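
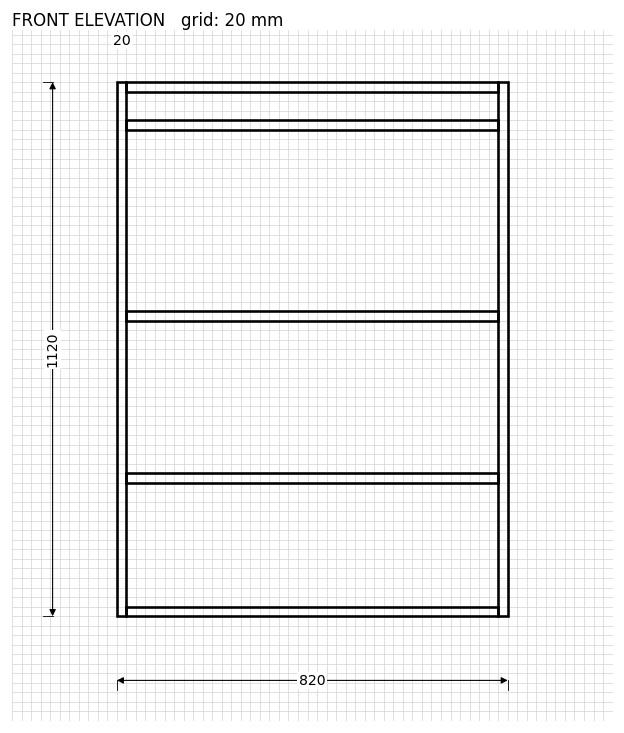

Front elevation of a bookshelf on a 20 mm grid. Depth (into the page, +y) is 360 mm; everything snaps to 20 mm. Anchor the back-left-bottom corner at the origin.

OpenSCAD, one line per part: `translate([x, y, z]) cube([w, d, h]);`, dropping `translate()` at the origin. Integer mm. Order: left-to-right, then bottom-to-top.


cube([20, 360, 1120]);
translate([20, 0, 0]) cube([780, 360, 20]);
translate([20, 0, 280]) cube([780, 360, 20]);
translate([20, 0, 620]) cube([780, 360, 20]);
translate([20, 0, 1020]) cube([780, 360, 20]);
translate([20, 0, 1100]) cube([780, 360, 20]);
translate([800, 0, 0]) cube([20, 360, 1120]);


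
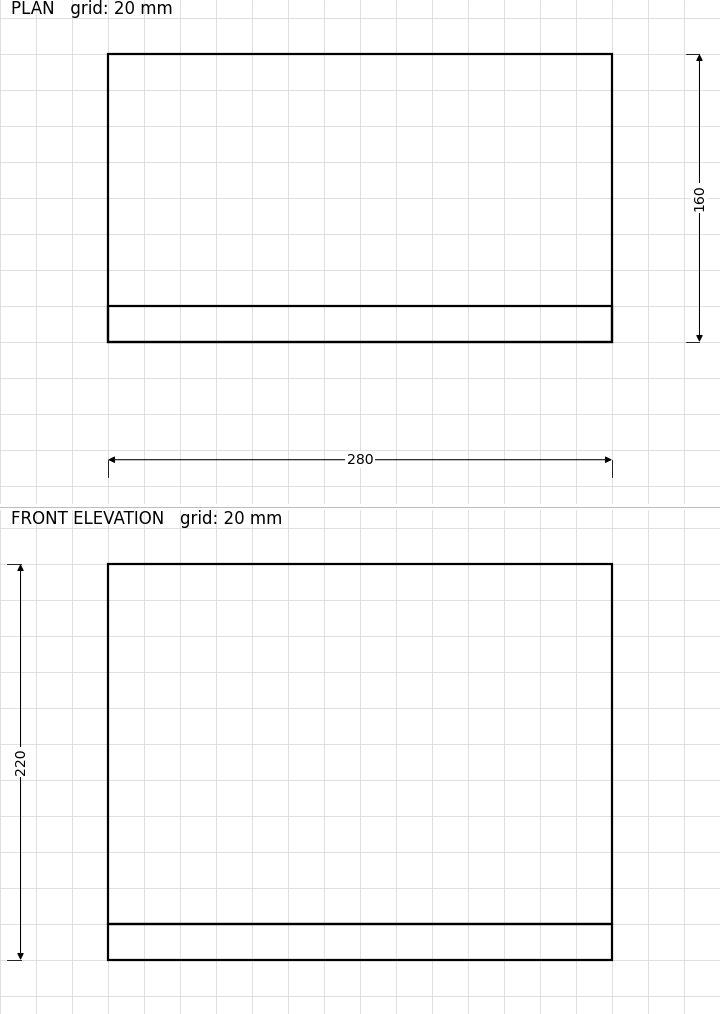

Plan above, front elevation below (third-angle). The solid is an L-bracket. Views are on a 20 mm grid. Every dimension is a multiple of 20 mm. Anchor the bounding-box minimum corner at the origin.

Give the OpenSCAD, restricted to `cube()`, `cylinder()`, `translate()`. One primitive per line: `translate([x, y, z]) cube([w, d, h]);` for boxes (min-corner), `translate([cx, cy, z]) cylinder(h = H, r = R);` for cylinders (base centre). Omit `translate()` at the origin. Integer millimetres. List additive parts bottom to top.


cube([280, 160, 20]);
translate([0, 0, 20]) cube([280, 20, 200]);


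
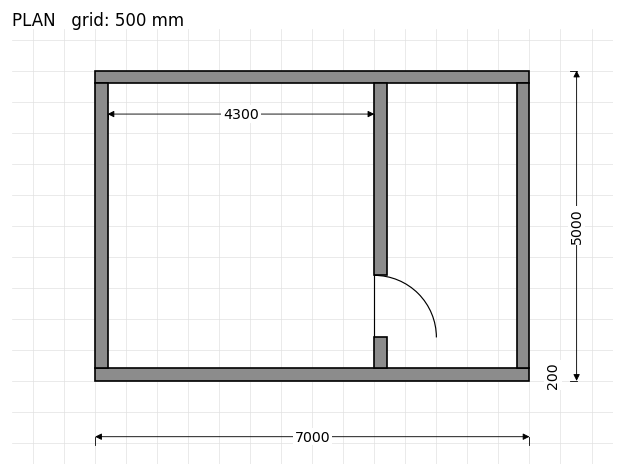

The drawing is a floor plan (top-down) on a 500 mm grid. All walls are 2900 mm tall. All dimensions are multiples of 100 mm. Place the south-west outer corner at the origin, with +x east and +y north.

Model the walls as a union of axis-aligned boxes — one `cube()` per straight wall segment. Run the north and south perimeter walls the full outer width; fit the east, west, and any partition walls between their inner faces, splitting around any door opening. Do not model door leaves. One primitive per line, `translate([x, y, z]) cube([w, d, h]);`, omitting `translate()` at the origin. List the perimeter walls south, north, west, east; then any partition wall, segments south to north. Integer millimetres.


cube([7000, 200, 2900]);
translate([0, 4800, 0]) cube([7000, 200, 2900]);
translate([0, 200, 0]) cube([200, 4600, 2900]);
translate([6800, 200, 0]) cube([200, 4600, 2900]);
translate([4500, 200, 0]) cube([200, 500, 2900]);
translate([4500, 1700, 0]) cube([200, 3100, 2900]);


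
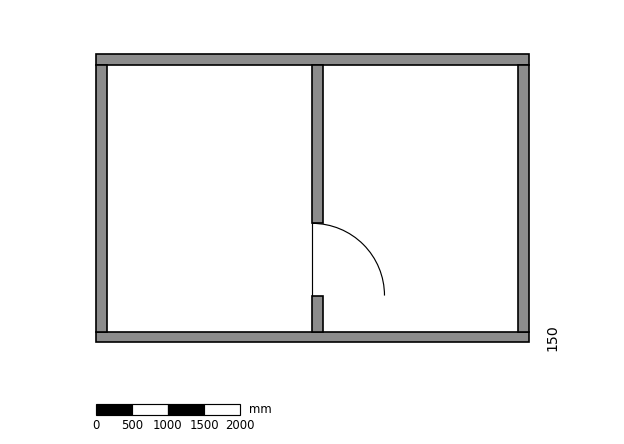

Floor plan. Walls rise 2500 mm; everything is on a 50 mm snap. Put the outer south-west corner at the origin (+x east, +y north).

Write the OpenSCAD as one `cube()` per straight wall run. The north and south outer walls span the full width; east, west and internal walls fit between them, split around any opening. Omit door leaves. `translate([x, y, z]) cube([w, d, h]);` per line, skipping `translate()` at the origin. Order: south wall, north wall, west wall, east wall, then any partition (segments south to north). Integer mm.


cube([6000, 150, 2500]);
translate([0, 3850, 0]) cube([6000, 150, 2500]);
translate([0, 150, 0]) cube([150, 3700, 2500]);
translate([5850, 150, 0]) cube([150, 3700, 2500]);
translate([3000, 150, 0]) cube([150, 500, 2500]);
translate([3000, 1650, 0]) cube([150, 2200, 2500]);


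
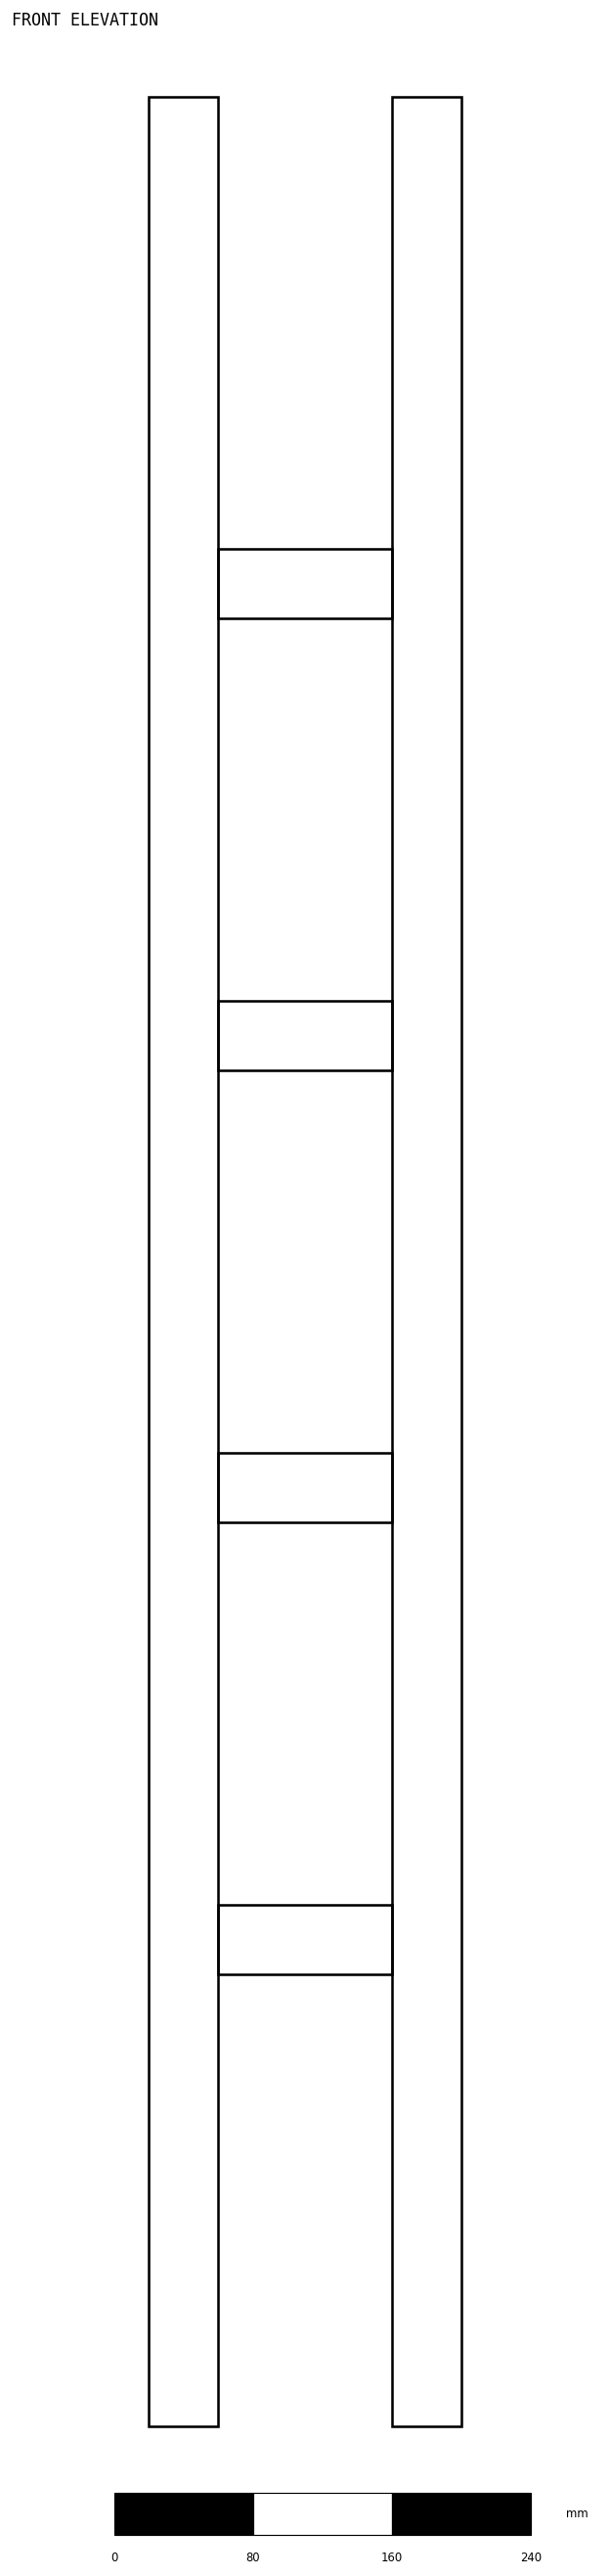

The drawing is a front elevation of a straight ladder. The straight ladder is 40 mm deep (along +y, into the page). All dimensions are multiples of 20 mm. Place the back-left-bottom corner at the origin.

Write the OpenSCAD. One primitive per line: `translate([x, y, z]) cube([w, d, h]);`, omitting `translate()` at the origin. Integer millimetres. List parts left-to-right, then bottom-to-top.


cube([40, 40, 1340]);
translate([40, 0, 260]) cube([100, 40, 40]);
translate([40, 0, 520]) cube([100, 40, 40]);
translate([40, 0, 780]) cube([100, 40, 40]);
translate([40, 0, 1040]) cube([100, 40, 40]);
translate([140, 0, 0]) cube([40, 40, 1340]);


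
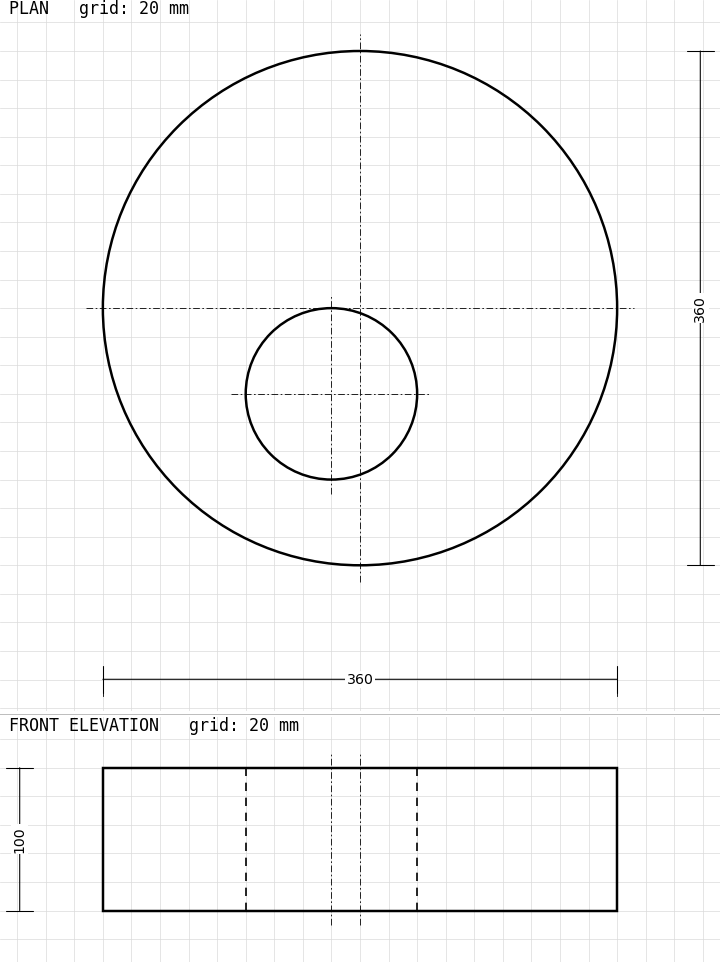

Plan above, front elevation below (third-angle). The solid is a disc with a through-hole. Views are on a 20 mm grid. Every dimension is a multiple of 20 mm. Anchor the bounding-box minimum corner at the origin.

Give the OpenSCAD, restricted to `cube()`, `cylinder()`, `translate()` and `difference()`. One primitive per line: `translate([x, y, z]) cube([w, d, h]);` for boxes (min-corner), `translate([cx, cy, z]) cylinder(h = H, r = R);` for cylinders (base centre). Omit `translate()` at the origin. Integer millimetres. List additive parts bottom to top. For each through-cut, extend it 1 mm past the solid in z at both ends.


difference() {
  translate([180, 180, 0]) cylinder(h = 100, r = 180);
  translate([160, 120, -1]) cylinder(h = 102, r = 60);
}


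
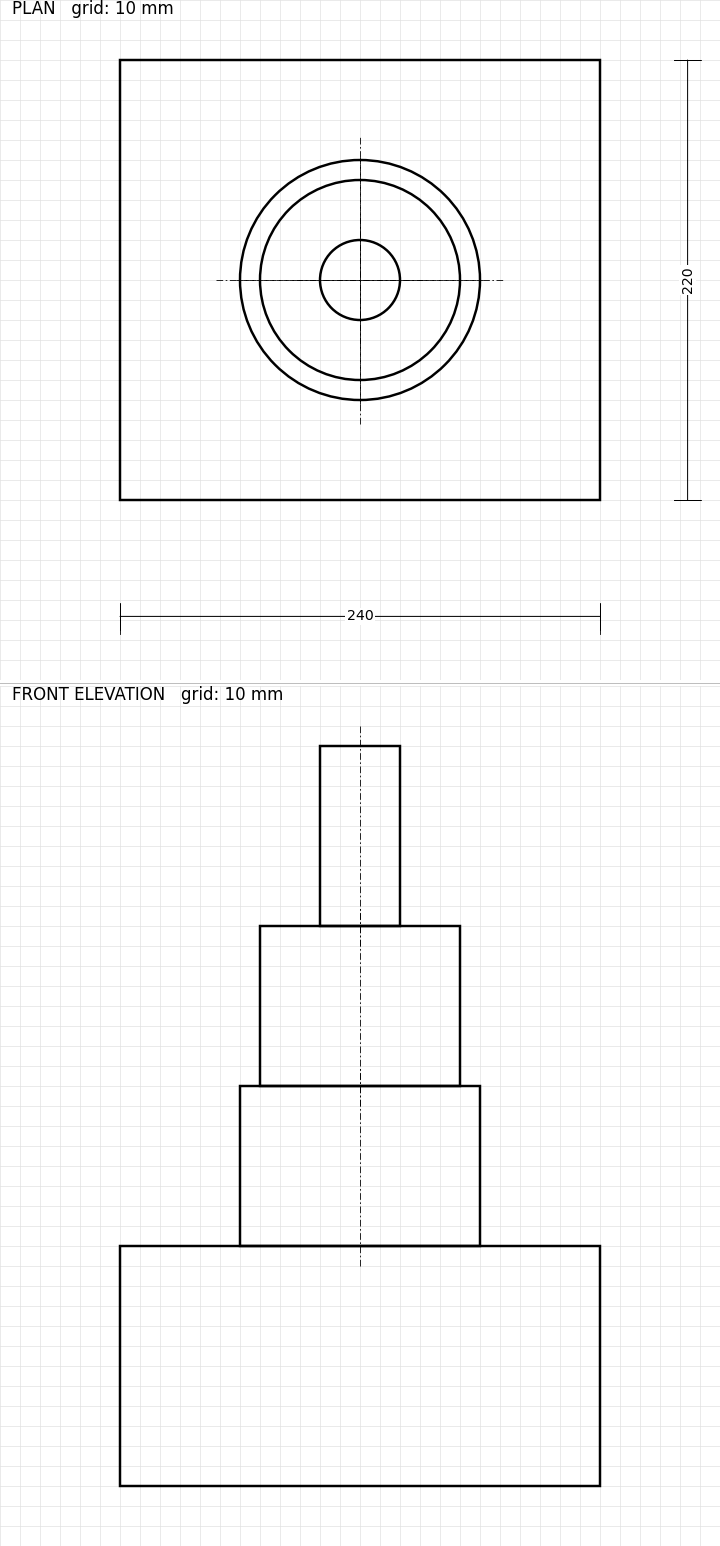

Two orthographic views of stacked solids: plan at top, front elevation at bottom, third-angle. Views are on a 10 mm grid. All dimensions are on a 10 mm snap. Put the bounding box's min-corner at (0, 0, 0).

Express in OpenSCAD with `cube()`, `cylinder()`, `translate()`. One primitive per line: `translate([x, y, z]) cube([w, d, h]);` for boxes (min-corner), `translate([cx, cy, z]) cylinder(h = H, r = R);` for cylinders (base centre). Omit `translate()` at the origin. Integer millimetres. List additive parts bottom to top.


cube([240, 220, 120]);
translate([120, 110, 120]) cylinder(h = 80, r = 60);
translate([120, 110, 200]) cylinder(h = 80, r = 50);
translate([120, 110, 280]) cylinder(h = 90, r = 20);


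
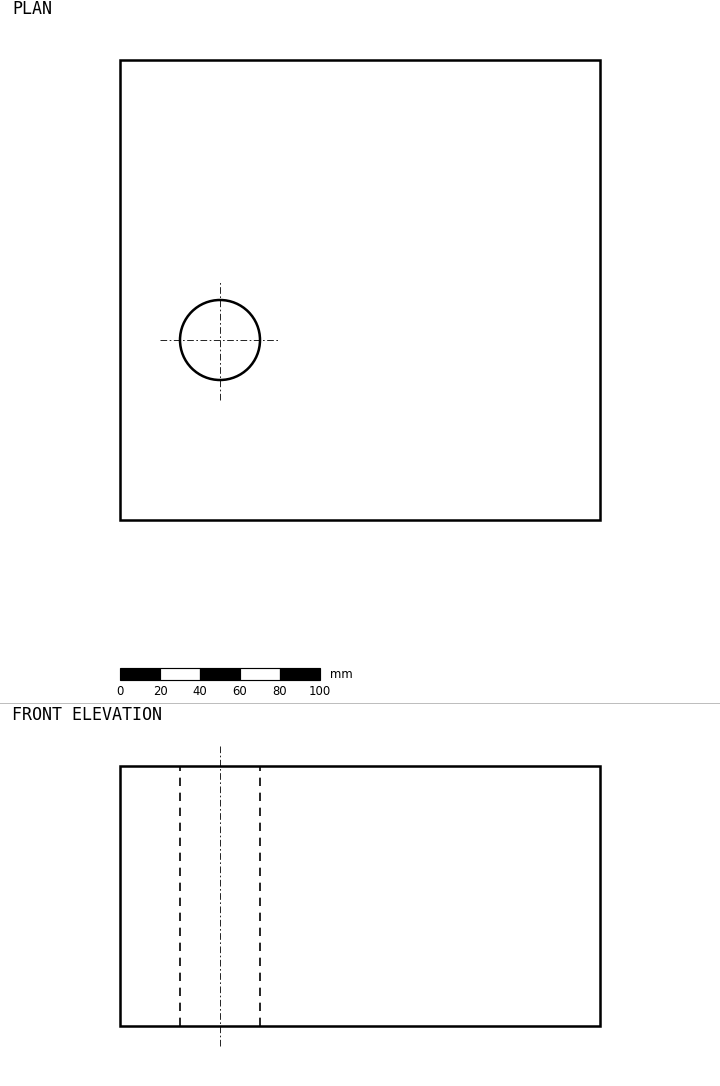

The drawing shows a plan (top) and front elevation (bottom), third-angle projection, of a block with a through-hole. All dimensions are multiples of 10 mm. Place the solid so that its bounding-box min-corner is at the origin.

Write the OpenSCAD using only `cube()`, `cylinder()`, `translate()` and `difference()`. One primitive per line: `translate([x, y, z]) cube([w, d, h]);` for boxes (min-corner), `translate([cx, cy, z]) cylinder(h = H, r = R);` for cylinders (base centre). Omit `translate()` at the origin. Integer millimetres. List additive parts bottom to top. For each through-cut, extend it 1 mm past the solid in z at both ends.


difference() {
  cube([240, 230, 130]);
  translate([50, 90, -1]) cylinder(h = 132, r = 20);
}


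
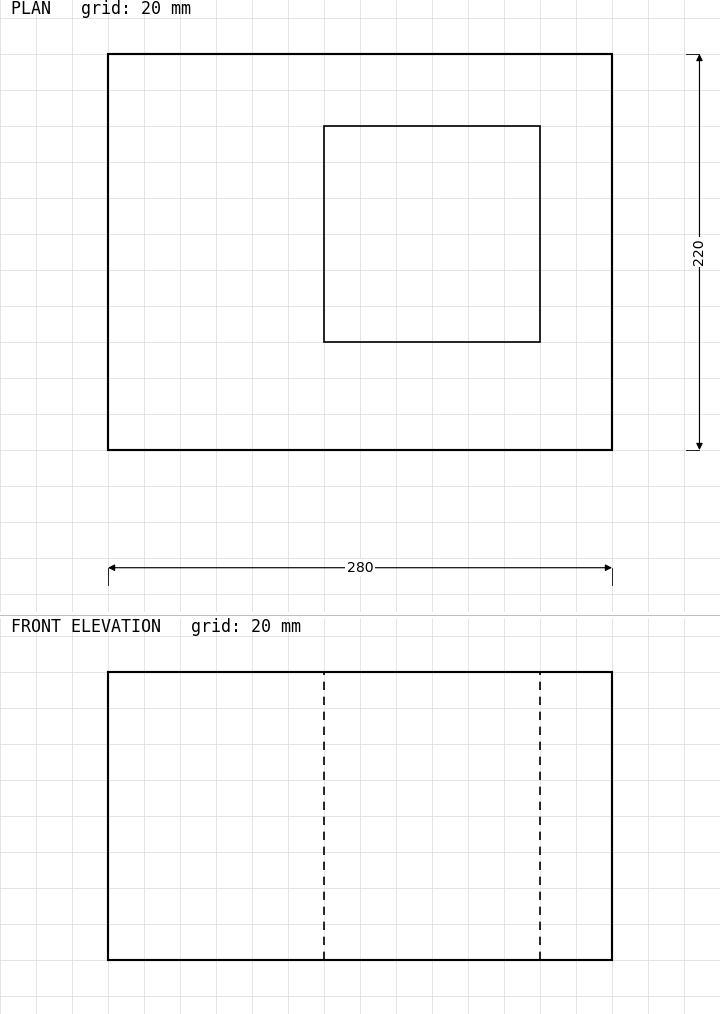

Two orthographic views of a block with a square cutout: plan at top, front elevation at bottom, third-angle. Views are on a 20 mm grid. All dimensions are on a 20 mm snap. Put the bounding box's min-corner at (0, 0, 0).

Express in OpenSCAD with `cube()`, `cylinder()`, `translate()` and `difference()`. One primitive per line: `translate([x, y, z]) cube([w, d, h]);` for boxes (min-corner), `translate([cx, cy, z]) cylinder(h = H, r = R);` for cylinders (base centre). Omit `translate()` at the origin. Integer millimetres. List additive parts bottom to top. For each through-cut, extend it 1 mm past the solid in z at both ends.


difference() {
  cube([280, 220, 160]);
  translate([120, 60, -1]) cube([120, 120, 162]);
}


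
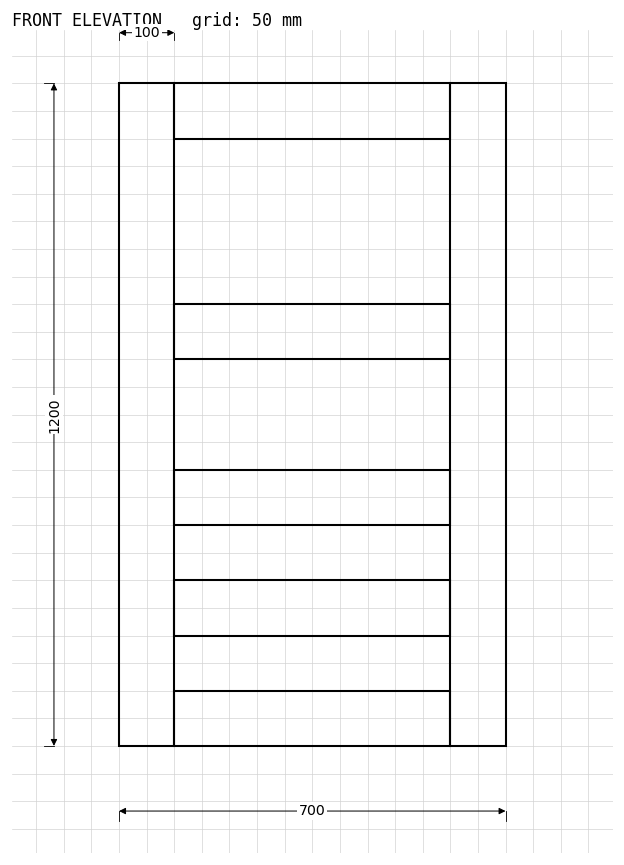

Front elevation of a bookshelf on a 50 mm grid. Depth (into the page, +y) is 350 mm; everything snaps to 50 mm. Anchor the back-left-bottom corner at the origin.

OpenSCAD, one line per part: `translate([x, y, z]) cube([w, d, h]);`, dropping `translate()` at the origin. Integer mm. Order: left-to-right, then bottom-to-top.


cube([100, 350, 1200]);
translate([100, 0, 0]) cube([500, 350, 100]);
translate([100, 0, 200]) cube([500, 350, 100]);
translate([100, 0, 400]) cube([500, 350, 100]);
translate([100, 0, 700]) cube([500, 350, 100]);
translate([100, 0, 1100]) cube([500, 350, 100]);
translate([600, 0, 0]) cube([100, 350, 1200]);


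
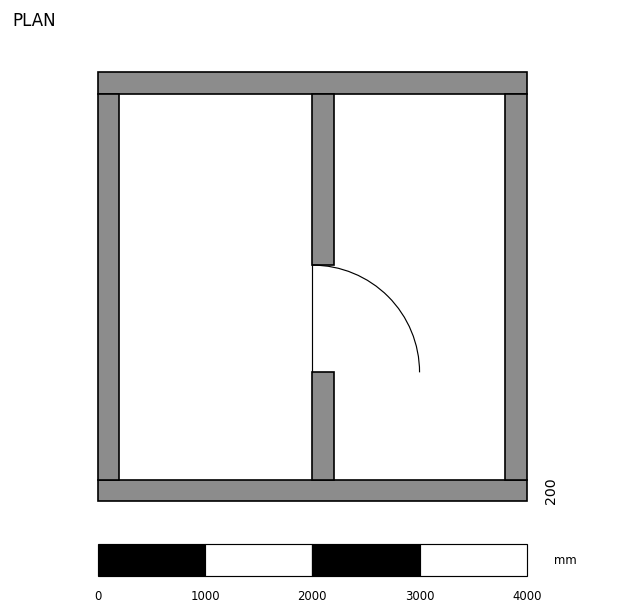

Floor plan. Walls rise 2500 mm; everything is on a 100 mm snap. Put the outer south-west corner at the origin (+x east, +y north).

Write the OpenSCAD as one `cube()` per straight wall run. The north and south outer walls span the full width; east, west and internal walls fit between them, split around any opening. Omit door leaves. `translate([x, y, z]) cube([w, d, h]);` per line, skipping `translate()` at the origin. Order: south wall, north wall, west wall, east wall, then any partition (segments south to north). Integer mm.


cube([4000, 200, 2500]);
translate([0, 3800, 0]) cube([4000, 200, 2500]);
translate([0, 200, 0]) cube([200, 3600, 2500]);
translate([3800, 200, 0]) cube([200, 3600, 2500]);
translate([2000, 200, 0]) cube([200, 1000, 2500]);
translate([2000, 2200, 0]) cube([200, 1600, 2500]);


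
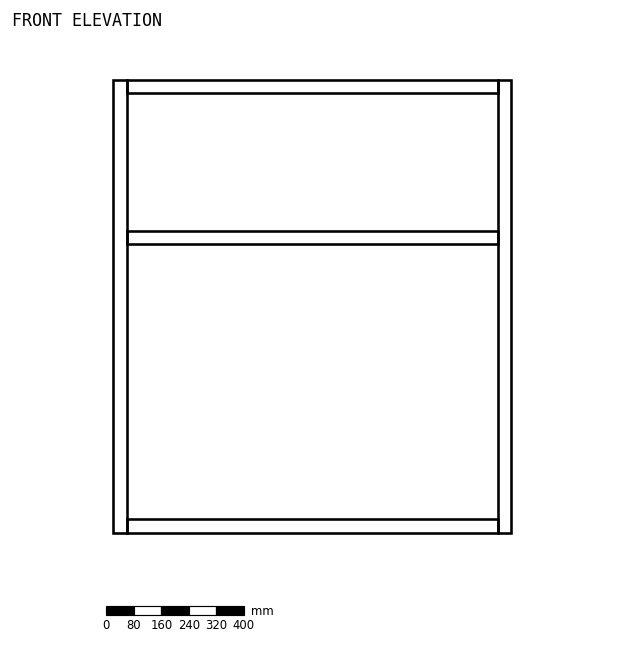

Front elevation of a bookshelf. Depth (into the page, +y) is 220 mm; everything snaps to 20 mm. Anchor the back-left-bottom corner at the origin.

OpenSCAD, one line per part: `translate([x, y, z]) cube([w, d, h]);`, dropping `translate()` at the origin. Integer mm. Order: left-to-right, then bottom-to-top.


cube([40, 220, 1320]);
translate([40, 0, 0]) cube([1080, 220, 40]);
translate([40, 0, 840]) cube([1080, 220, 40]);
translate([40, 0, 1280]) cube([1080, 220, 40]);
translate([1120, 0, 0]) cube([40, 220, 1320]);


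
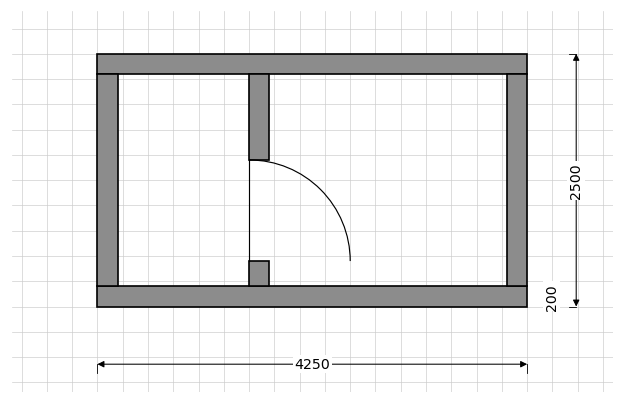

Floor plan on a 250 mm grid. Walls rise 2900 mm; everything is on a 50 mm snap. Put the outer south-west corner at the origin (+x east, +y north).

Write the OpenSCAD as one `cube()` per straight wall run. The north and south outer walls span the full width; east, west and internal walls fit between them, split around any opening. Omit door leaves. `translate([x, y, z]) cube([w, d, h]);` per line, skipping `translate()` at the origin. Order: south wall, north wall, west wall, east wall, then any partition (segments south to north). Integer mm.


cube([4250, 200, 2900]);
translate([0, 2300, 0]) cube([4250, 200, 2900]);
translate([0, 200, 0]) cube([200, 2100, 2900]);
translate([4050, 200, 0]) cube([200, 2100, 2900]);
translate([1500, 200, 0]) cube([200, 250, 2900]);
translate([1500, 1450, 0]) cube([200, 850, 2900]);


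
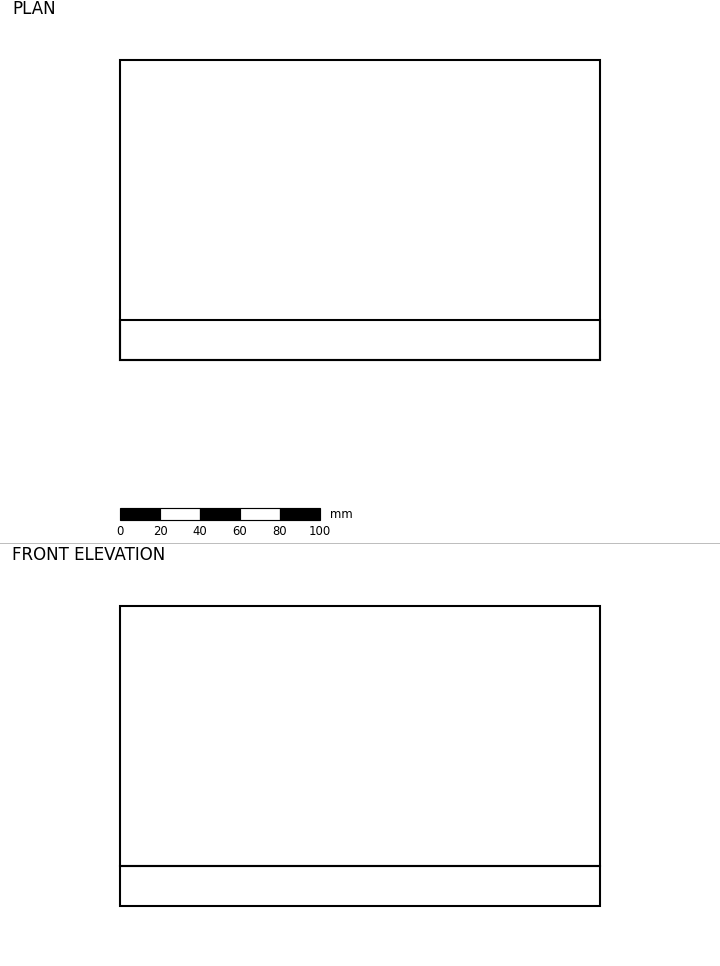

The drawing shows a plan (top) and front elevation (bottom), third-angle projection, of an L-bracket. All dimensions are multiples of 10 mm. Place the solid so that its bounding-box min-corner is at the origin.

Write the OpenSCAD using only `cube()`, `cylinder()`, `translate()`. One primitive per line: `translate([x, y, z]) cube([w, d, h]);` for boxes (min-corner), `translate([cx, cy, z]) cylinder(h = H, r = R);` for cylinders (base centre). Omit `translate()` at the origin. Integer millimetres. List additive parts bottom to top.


cube([240, 150, 20]);
translate([0, 0, 20]) cube([240, 20, 130]);


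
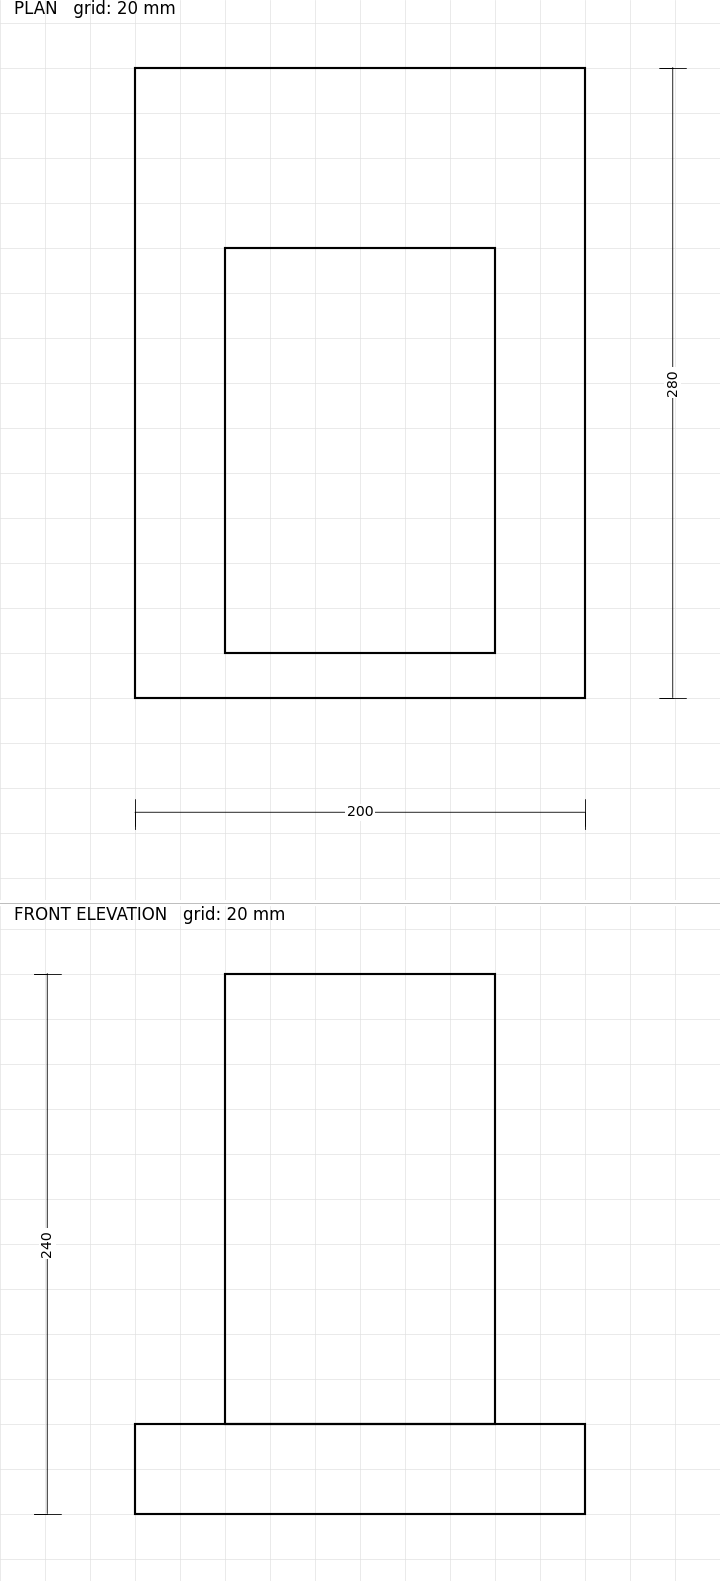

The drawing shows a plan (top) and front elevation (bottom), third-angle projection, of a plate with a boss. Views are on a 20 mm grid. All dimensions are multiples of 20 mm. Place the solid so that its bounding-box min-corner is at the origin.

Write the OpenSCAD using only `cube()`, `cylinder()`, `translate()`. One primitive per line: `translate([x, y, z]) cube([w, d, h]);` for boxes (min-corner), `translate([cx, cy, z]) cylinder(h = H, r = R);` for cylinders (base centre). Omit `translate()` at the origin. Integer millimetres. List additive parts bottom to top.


cube([200, 280, 40]);
translate([40, 20, 40]) cube([120, 180, 200]);


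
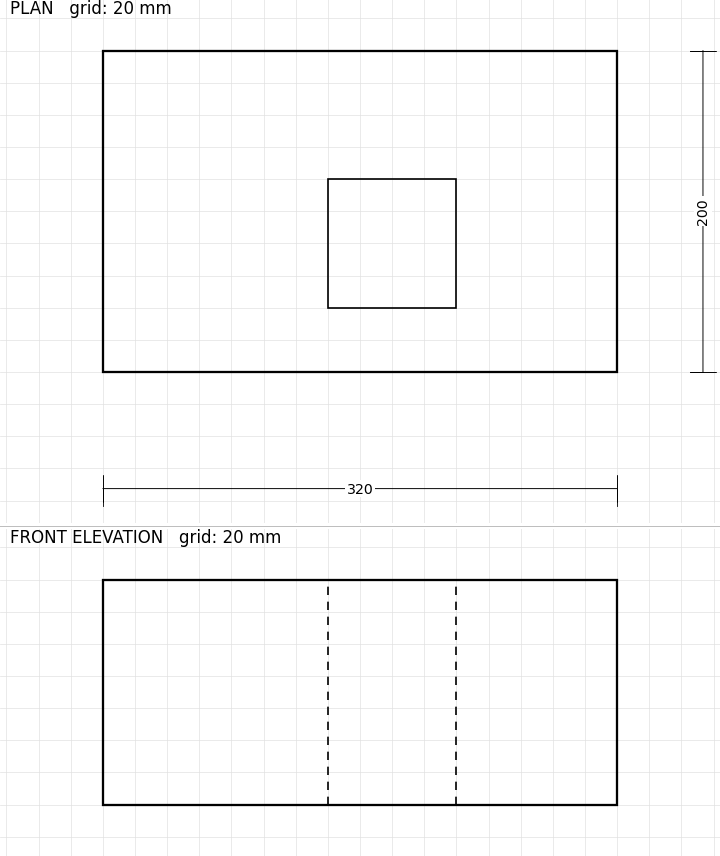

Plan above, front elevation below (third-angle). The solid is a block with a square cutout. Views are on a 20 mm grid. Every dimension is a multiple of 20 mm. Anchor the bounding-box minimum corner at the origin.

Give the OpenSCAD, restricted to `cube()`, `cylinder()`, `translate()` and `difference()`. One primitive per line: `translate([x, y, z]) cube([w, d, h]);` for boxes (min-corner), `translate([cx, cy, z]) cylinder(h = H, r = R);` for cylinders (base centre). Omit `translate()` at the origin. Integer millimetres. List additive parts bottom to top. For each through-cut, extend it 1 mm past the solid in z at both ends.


difference() {
  cube([320, 200, 140]);
  translate([140, 40, -1]) cube([80, 80, 142]);
}


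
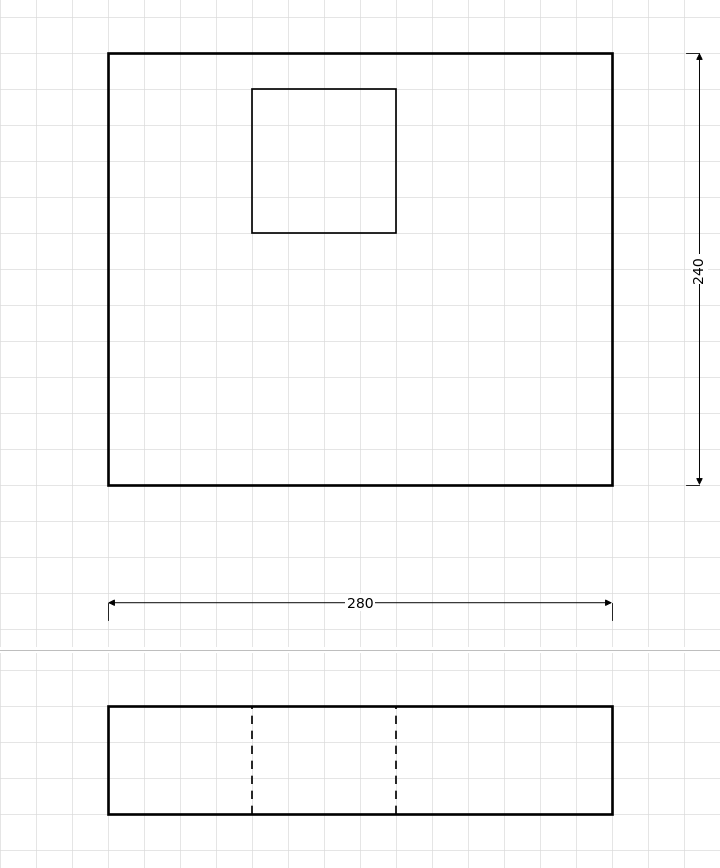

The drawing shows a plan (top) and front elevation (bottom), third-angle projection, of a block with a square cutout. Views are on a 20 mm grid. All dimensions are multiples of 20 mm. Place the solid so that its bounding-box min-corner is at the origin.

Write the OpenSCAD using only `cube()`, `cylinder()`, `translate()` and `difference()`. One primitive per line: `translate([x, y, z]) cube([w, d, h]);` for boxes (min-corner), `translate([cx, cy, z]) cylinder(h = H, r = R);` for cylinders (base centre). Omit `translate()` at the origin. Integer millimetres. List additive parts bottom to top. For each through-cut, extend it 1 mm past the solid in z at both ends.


difference() {
  cube([280, 240, 60]);
  translate([80, 140, -1]) cube([80, 80, 62]);
}


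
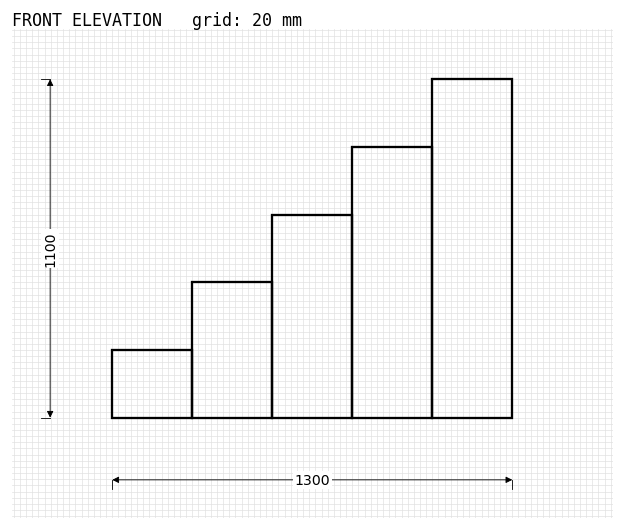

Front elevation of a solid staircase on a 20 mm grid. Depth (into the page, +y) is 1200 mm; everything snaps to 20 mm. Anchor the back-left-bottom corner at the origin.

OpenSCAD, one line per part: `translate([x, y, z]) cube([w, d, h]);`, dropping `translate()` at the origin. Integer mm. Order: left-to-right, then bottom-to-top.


cube([260, 1200, 220]);
translate([260, 0, 0]) cube([260, 1200, 440]);
translate([520, 0, 0]) cube([260, 1200, 660]);
translate([780, 0, 0]) cube([260, 1200, 880]);
translate([1040, 0, 0]) cube([260, 1200, 1100]);


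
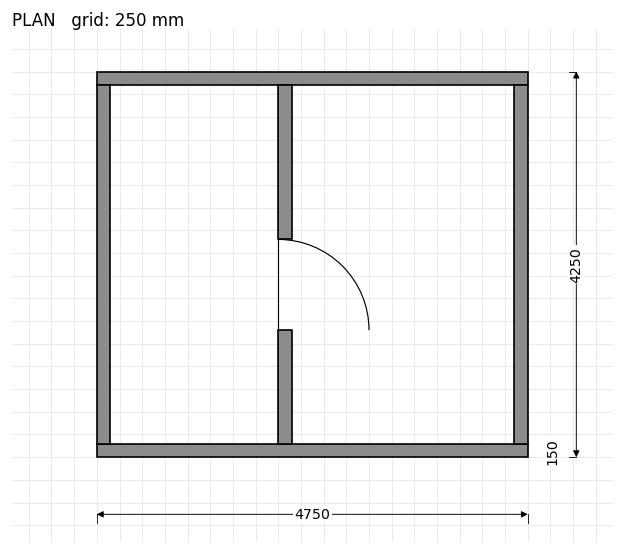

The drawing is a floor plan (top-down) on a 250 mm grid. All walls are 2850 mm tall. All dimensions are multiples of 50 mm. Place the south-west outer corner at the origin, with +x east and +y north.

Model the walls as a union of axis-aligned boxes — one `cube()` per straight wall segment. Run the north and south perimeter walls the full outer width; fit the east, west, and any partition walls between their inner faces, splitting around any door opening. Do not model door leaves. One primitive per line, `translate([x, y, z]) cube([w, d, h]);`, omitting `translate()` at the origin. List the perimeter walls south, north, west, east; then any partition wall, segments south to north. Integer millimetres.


cube([4750, 150, 2850]);
translate([0, 4100, 0]) cube([4750, 150, 2850]);
translate([0, 150, 0]) cube([150, 3950, 2850]);
translate([4600, 150, 0]) cube([150, 3950, 2850]);
translate([2000, 150, 0]) cube([150, 1250, 2850]);
translate([2000, 2400, 0]) cube([150, 1700, 2850]);


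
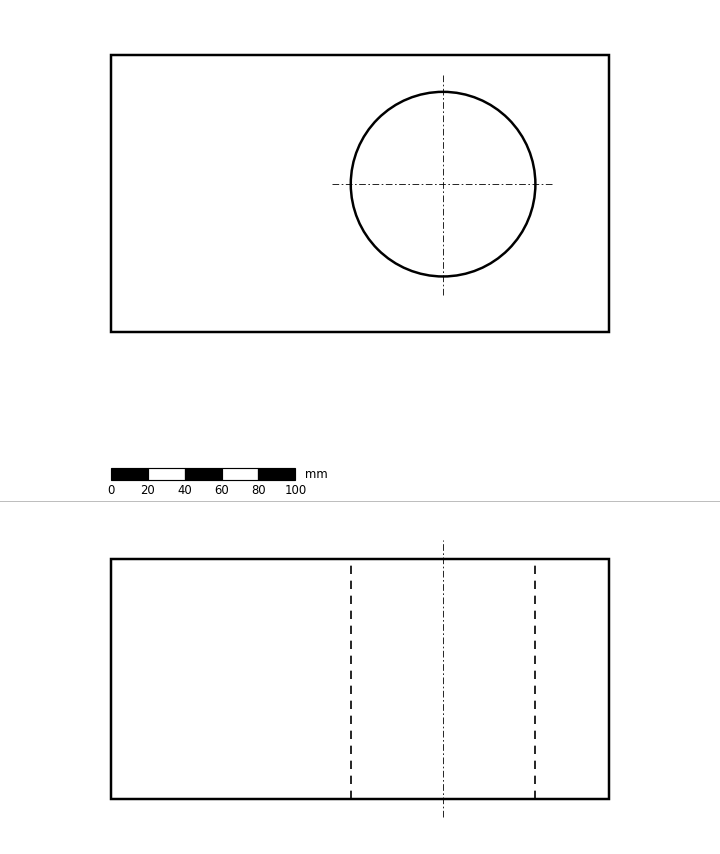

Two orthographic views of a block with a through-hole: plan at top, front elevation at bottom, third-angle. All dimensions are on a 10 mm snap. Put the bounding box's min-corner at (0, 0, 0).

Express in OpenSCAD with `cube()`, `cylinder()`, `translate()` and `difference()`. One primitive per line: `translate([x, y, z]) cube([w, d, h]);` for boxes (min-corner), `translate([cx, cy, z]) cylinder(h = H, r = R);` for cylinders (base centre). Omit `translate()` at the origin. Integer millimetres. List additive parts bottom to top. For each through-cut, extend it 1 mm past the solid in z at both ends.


difference() {
  cube([270, 150, 130]);
  translate([180, 80, -1]) cylinder(h = 132, r = 50);
}


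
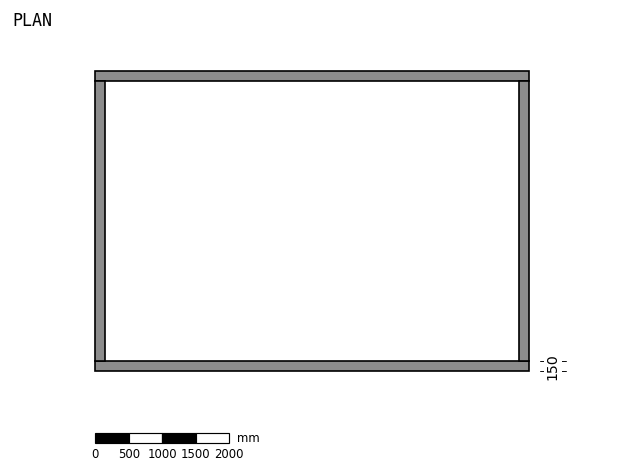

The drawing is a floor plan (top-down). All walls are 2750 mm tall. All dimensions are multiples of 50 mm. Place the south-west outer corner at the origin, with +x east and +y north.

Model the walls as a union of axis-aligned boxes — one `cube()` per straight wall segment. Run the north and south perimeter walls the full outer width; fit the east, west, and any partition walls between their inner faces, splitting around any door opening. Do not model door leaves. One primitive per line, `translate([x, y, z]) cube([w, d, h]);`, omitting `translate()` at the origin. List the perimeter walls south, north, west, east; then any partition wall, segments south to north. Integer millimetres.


cube([6500, 150, 2750]);
translate([0, 4350, 0]) cube([6500, 150, 2750]);
translate([0, 150, 0]) cube([150, 4200, 2750]);
translate([6350, 150, 0]) cube([150, 4200, 2750]);


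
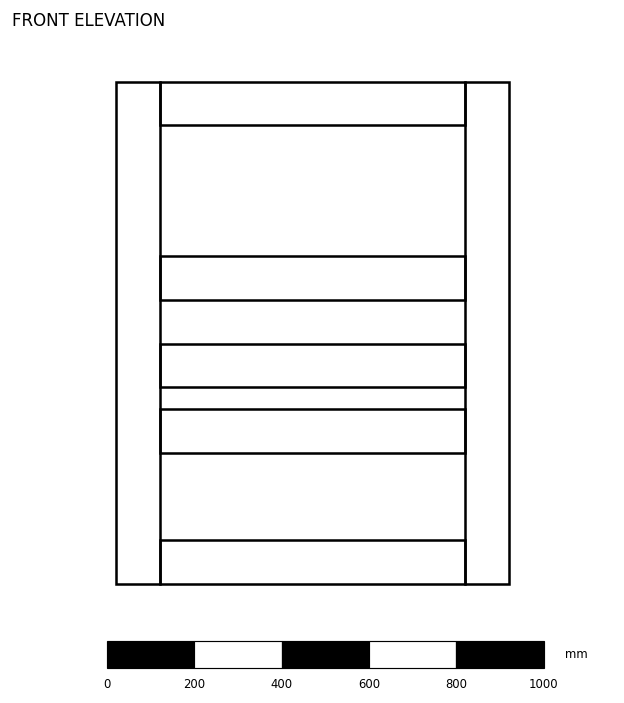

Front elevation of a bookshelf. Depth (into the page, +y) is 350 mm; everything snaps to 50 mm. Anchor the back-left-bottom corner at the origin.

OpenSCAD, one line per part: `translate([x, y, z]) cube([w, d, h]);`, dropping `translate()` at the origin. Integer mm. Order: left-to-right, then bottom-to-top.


cube([100, 350, 1150]);
translate([100, 0, 0]) cube([700, 350, 100]);
translate([100, 0, 300]) cube([700, 350, 100]);
translate([100, 0, 450]) cube([700, 350, 100]);
translate([100, 0, 650]) cube([700, 350, 100]);
translate([100, 0, 1050]) cube([700, 350, 100]);
translate([800, 0, 0]) cube([100, 350, 1150]);


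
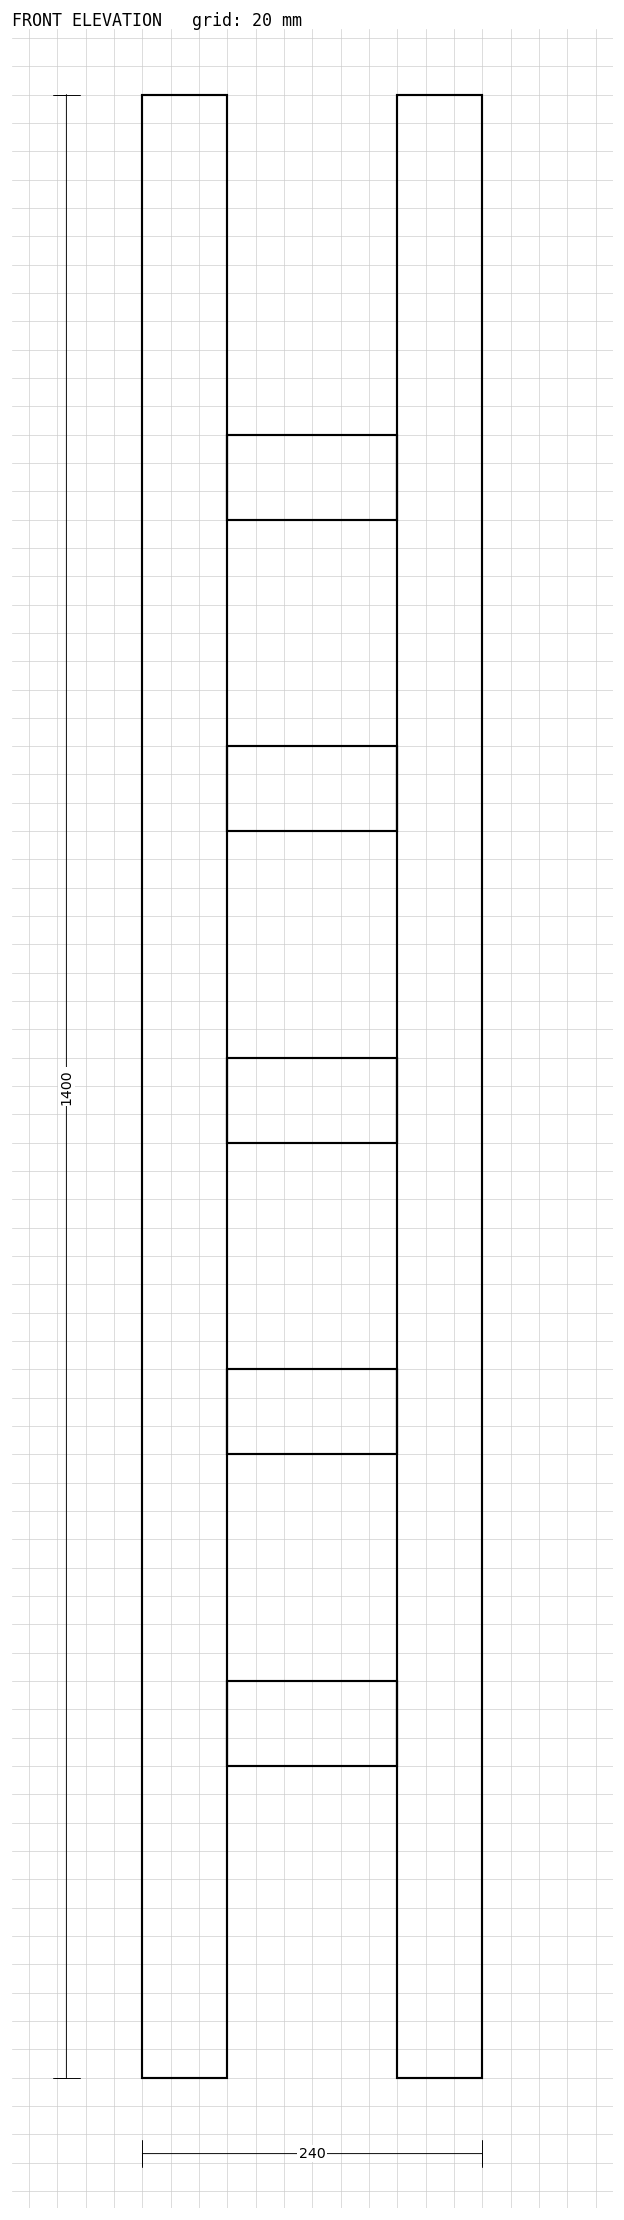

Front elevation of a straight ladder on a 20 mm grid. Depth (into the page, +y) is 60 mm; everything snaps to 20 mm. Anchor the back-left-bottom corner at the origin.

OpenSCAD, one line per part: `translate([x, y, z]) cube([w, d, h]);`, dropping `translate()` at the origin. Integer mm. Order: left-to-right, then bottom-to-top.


cube([60, 60, 1400]);
translate([60, 0, 220]) cube([120, 60, 60]);
translate([60, 0, 440]) cube([120, 60, 60]);
translate([60, 0, 660]) cube([120, 60, 60]);
translate([60, 0, 880]) cube([120, 60, 60]);
translate([60, 0, 1100]) cube([120, 60, 60]);
translate([180, 0, 0]) cube([60, 60, 1400]);


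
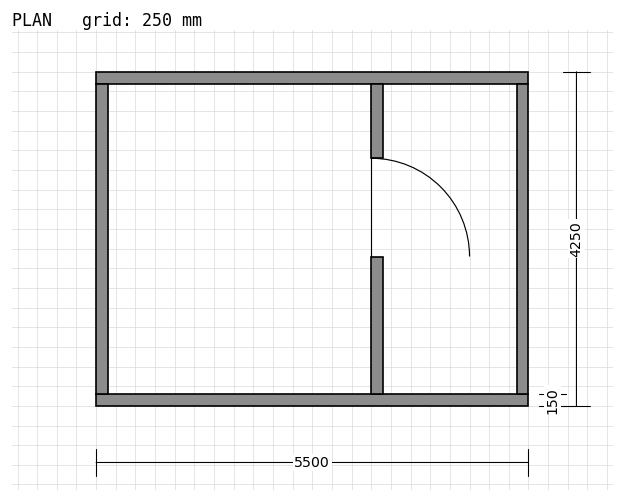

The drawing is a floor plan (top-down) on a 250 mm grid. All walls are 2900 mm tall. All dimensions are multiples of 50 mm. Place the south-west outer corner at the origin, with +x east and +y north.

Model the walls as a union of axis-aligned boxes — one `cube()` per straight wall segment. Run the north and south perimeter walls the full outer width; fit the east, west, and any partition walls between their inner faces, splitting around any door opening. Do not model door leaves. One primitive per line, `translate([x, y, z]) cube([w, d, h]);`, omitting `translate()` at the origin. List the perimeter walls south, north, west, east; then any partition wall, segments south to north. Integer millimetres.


cube([5500, 150, 2900]);
translate([0, 4100, 0]) cube([5500, 150, 2900]);
translate([0, 150, 0]) cube([150, 3950, 2900]);
translate([5350, 150, 0]) cube([150, 3950, 2900]);
translate([3500, 150, 0]) cube([150, 1750, 2900]);
translate([3500, 3150, 0]) cube([150, 950, 2900]);


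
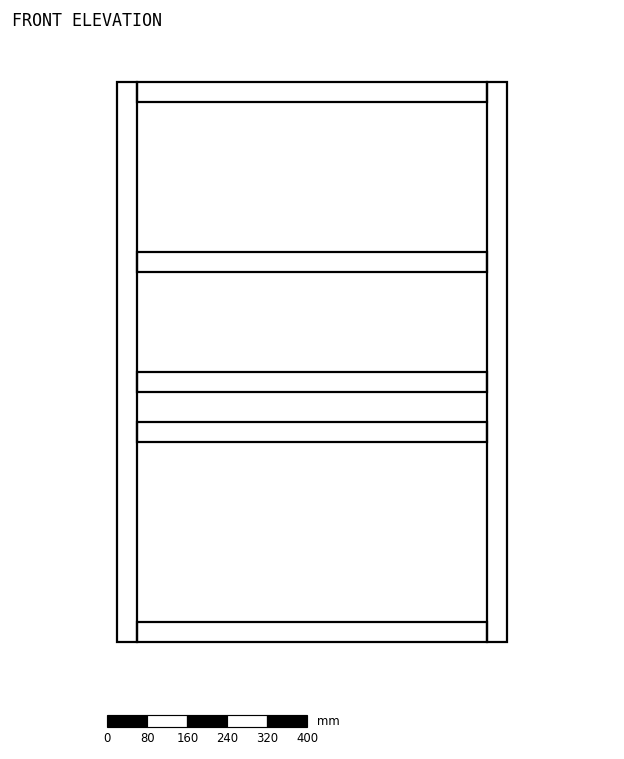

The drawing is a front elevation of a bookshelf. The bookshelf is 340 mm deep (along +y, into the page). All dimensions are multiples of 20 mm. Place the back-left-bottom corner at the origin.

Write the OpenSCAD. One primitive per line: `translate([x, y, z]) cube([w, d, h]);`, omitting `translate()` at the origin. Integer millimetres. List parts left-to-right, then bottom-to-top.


cube([40, 340, 1120]);
translate([40, 0, 0]) cube([700, 340, 40]);
translate([40, 0, 400]) cube([700, 340, 40]);
translate([40, 0, 500]) cube([700, 340, 40]);
translate([40, 0, 740]) cube([700, 340, 40]);
translate([40, 0, 1080]) cube([700, 340, 40]);
translate([740, 0, 0]) cube([40, 340, 1120]);


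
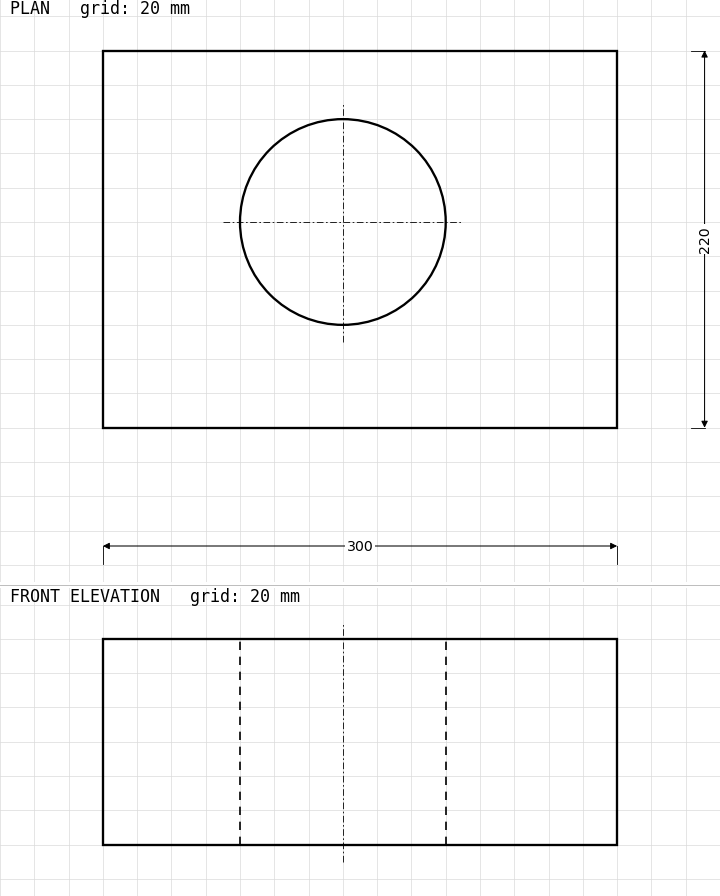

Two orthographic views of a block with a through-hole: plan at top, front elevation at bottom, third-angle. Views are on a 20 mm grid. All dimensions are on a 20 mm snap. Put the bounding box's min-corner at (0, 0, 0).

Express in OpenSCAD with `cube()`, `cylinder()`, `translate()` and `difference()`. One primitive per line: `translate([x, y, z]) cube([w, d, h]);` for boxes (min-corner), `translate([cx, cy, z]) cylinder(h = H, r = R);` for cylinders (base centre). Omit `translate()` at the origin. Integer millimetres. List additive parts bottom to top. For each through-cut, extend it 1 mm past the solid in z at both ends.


difference() {
  cube([300, 220, 120]);
  translate([140, 120, -1]) cylinder(h = 122, r = 60);
}


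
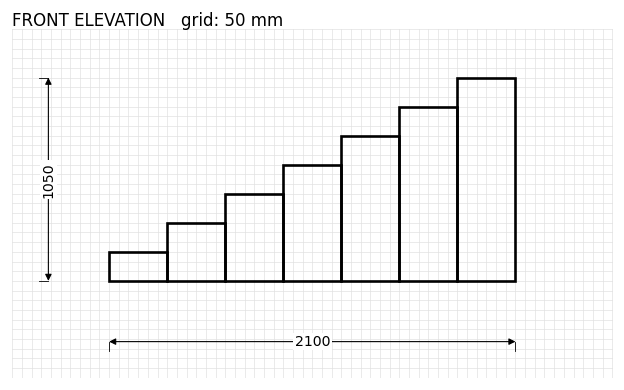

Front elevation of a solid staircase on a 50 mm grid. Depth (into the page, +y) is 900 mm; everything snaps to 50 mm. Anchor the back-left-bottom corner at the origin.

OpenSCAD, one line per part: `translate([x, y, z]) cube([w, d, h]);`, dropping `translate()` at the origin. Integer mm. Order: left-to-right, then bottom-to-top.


cube([300, 900, 150]);
translate([300, 0, 0]) cube([300, 900, 300]);
translate([600, 0, 0]) cube([300, 900, 450]);
translate([900, 0, 0]) cube([300, 900, 600]);
translate([1200, 0, 0]) cube([300, 900, 750]);
translate([1500, 0, 0]) cube([300, 900, 900]);
translate([1800, 0, 0]) cube([300, 900, 1050]);


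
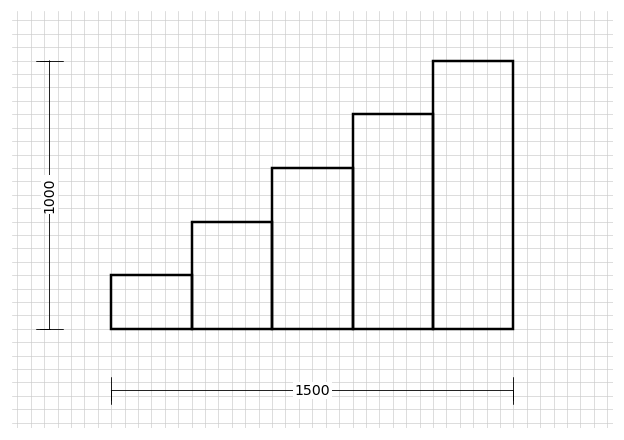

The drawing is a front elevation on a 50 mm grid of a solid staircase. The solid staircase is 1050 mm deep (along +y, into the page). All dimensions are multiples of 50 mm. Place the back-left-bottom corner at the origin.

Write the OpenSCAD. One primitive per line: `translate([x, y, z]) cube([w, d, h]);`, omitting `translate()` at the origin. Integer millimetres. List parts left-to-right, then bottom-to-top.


cube([300, 1050, 200]);
translate([300, 0, 0]) cube([300, 1050, 400]);
translate([600, 0, 0]) cube([300, 1050, 600]);
translate([900, 0, 0]) cube([300, 1050, 800]);
translate([1200, 0, 0]) cube([300, 1050, 1000]);


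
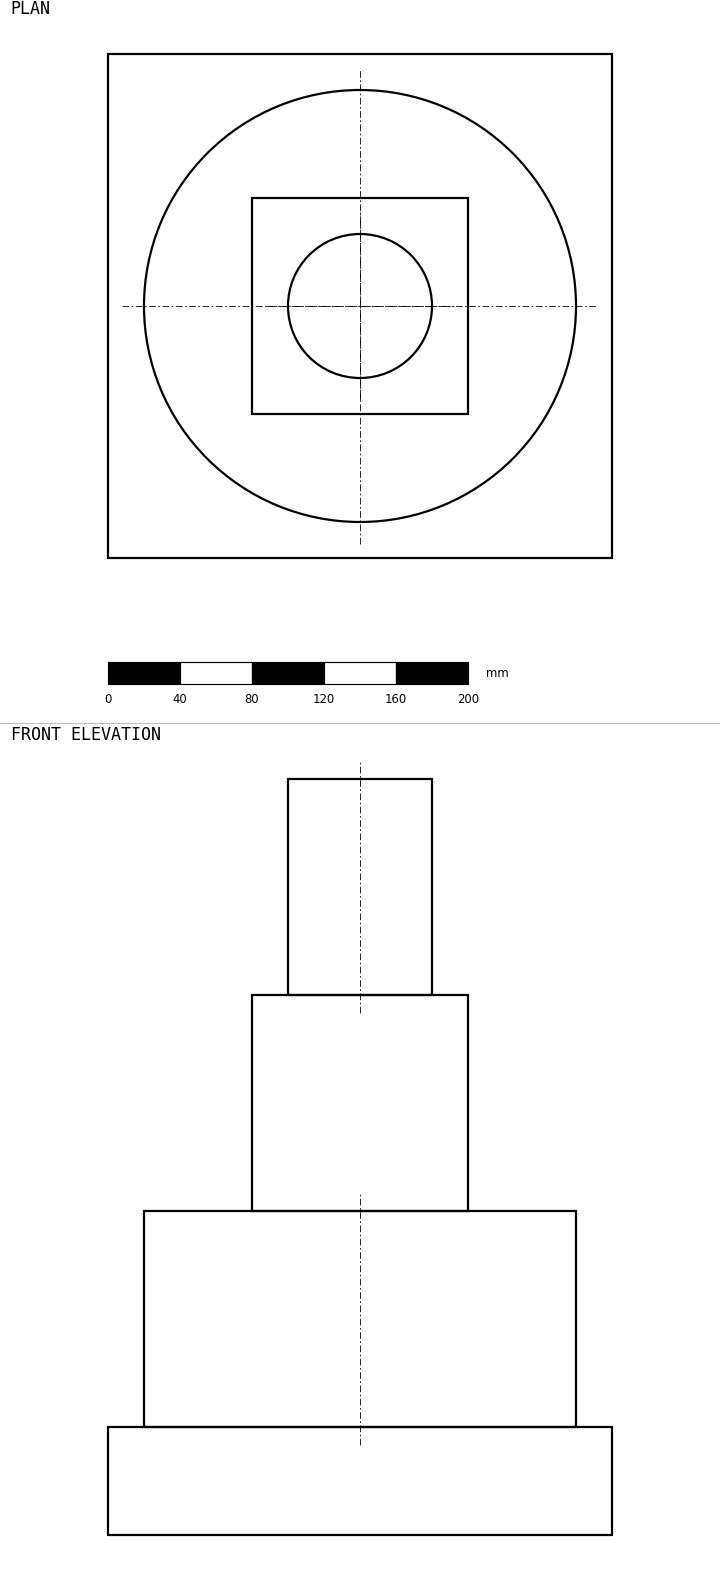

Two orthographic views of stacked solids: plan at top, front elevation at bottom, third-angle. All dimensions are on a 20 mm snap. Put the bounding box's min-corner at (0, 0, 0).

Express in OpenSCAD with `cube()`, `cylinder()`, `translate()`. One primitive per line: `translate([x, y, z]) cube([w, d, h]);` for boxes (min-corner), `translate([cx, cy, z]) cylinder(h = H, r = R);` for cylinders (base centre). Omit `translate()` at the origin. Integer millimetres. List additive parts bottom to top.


cube([280, 280, 60]);
translate([140, 140, 60]) cylinder(h = 120, r = 120);
translate([80, 80, 180]) cube([120, 120, 120]);
translate([140, 140, 300]) cylinder(h = 120, r = 40);


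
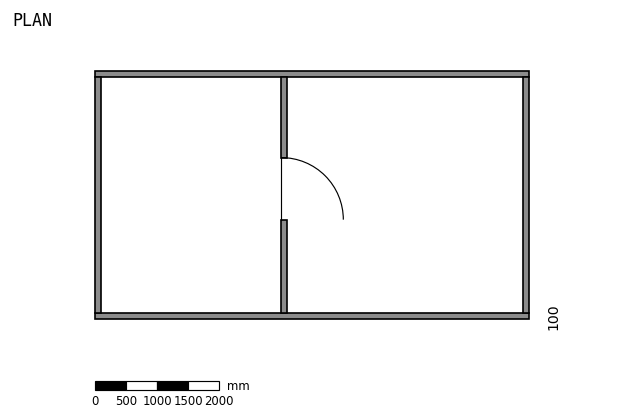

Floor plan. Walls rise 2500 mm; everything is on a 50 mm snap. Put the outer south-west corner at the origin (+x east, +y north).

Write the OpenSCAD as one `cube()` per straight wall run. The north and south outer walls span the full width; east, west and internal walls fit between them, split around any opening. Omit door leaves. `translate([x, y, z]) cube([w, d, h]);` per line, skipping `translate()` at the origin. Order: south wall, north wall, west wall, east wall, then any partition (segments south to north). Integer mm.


cube([7000, 100, 2500]);
translate([0, 3900, 0]) cube([7000, 100, 2500]);
translate([0, 100, 0]) cube([100, 3800, 2500]);
translate([6900, 100, 0]) cube([100, 3800, 2500]);
translate([3000, 100, 0]) cube([100, 1500, 2500]);
translate([3000, 2600, 0]) cube([100, 1300, 2500]);


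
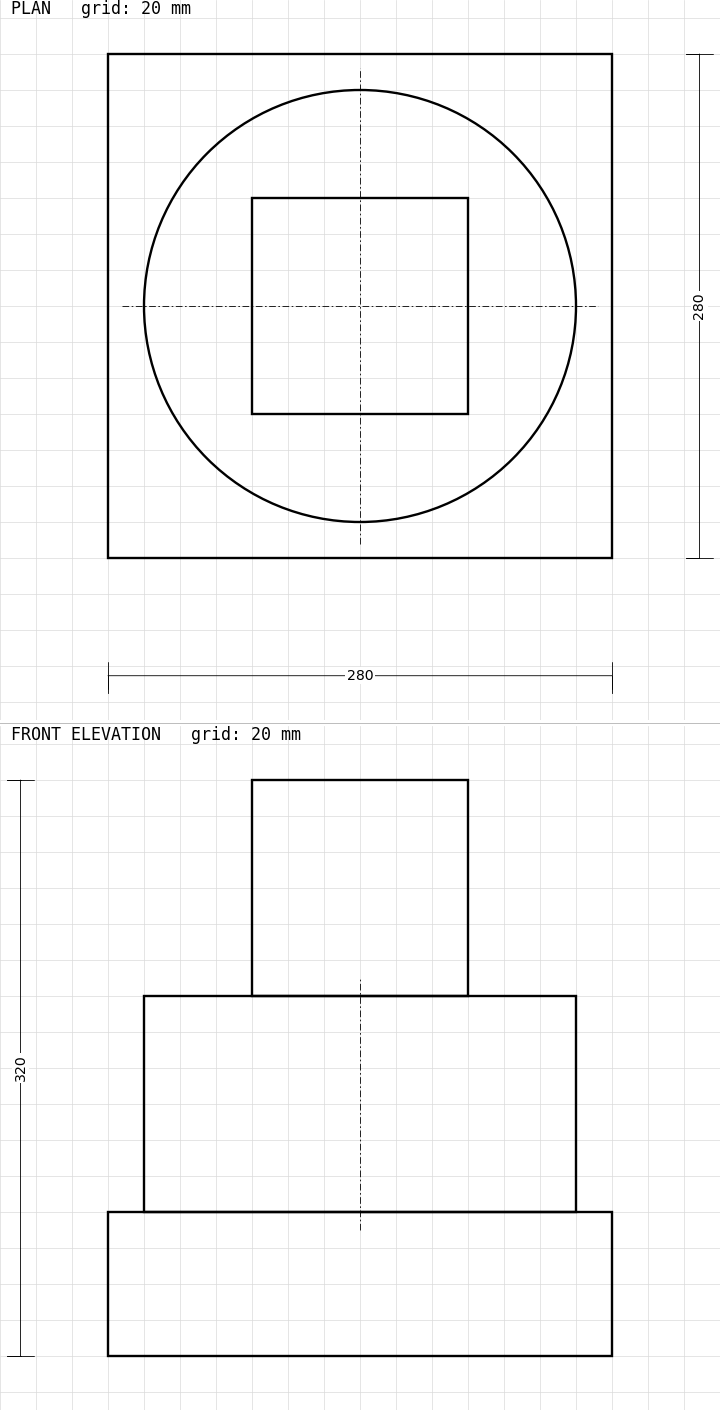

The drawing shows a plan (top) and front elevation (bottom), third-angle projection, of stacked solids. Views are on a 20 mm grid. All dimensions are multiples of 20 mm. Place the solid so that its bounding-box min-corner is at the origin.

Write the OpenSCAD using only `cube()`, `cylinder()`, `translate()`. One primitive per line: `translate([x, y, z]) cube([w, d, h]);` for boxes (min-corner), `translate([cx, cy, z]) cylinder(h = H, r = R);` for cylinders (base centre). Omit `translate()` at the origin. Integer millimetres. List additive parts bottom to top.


cube([280, 280, 80]);
translate([140, 140, 80]) cylinder(h = 120, r = 120);
translate([80, 80, 200]) cube([120, 120, 120]);


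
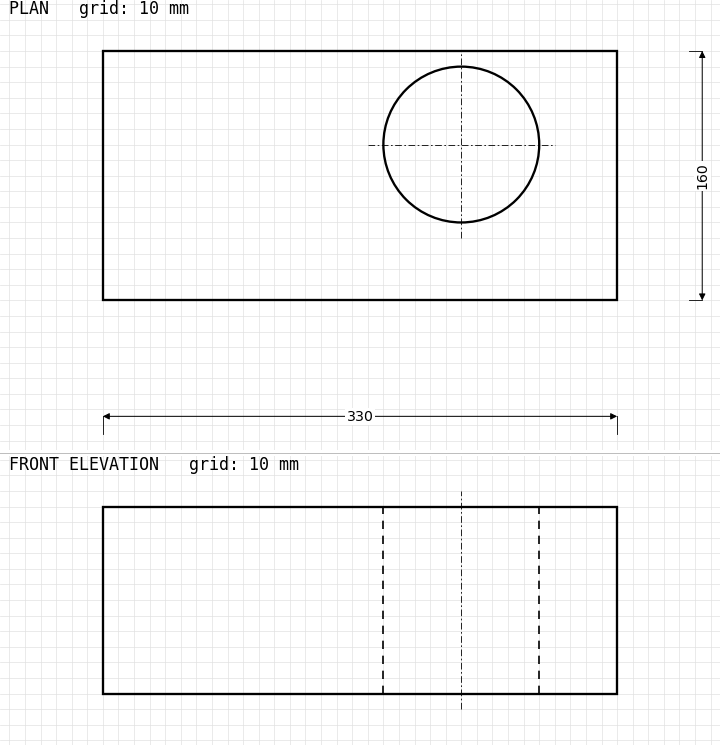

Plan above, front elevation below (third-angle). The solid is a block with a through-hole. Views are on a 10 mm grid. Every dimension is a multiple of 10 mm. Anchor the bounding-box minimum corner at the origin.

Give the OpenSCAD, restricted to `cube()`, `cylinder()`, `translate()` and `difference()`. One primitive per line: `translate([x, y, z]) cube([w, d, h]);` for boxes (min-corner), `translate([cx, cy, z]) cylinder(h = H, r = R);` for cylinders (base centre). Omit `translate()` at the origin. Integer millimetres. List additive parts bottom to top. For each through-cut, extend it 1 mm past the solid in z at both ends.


difference() {
  cube([330, 160, 120]);
  translate([230, 100, -1]) cylinder(h = 122, r = 50);
}


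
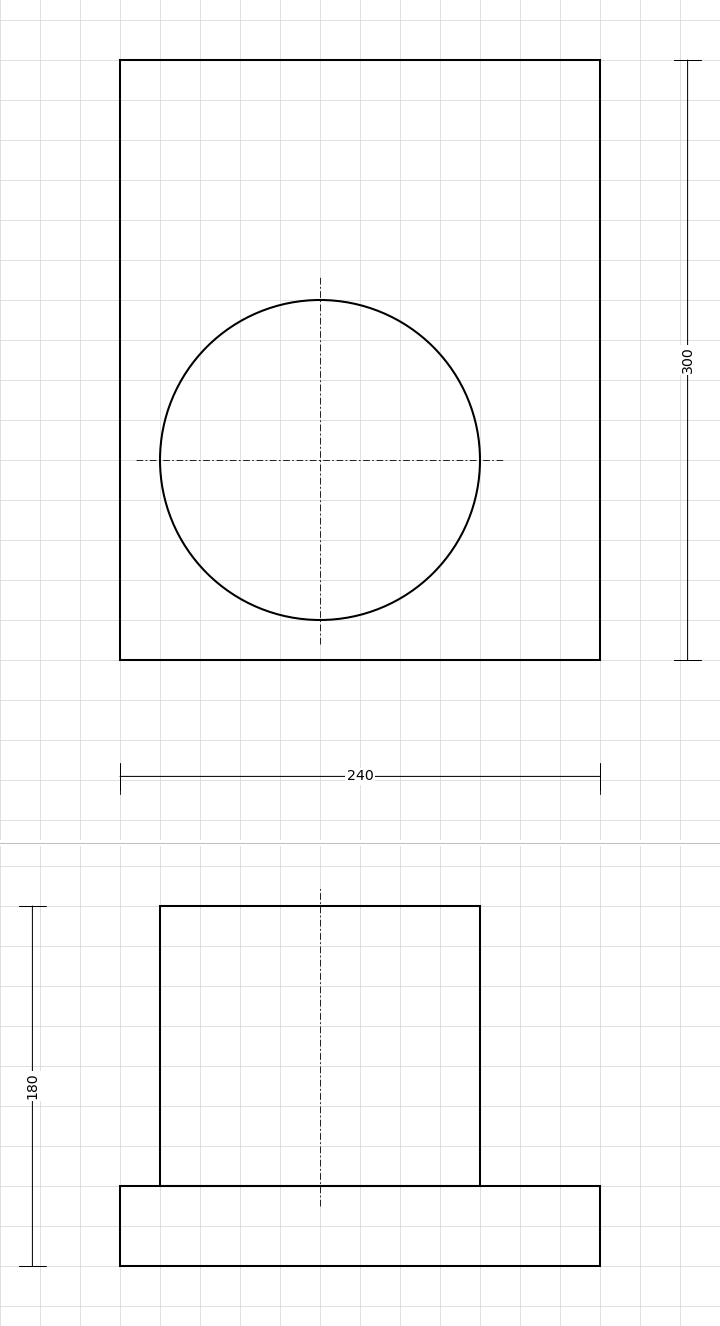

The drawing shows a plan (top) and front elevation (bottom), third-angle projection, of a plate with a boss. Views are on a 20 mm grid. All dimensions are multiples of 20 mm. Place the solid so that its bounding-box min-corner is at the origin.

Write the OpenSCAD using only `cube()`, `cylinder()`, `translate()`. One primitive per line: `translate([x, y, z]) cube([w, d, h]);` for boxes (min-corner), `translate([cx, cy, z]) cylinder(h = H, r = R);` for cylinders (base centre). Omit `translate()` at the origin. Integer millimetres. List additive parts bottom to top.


cube([240, 300, 40]);
translate([100, 100, 40]) cylinder(h = 140, r = 80);


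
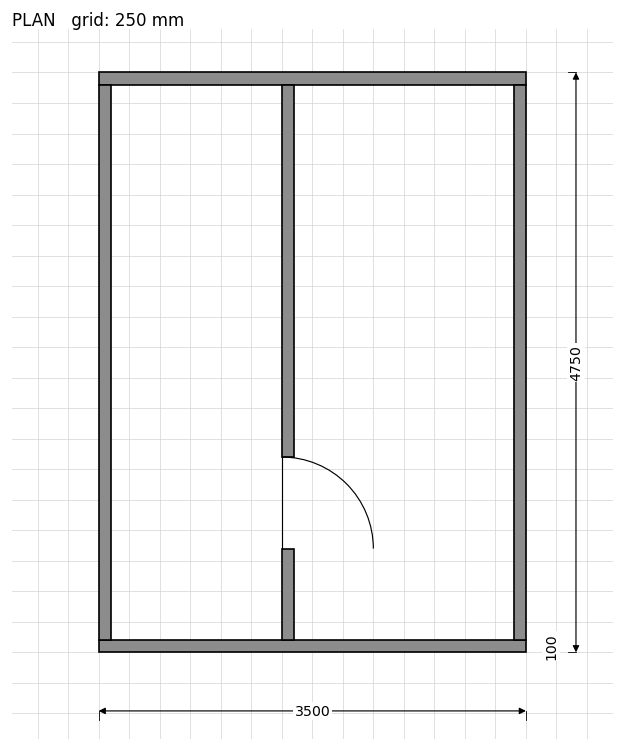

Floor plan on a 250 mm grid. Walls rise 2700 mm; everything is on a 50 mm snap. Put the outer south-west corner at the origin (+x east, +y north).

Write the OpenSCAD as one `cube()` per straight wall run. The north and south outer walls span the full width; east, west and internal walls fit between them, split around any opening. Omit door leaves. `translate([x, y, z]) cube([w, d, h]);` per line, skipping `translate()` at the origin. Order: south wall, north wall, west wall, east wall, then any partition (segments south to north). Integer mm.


cube([3500, 100, 2700]);
translate([0, 4650, 0]) cube([3500, 100, 2700]);
translate([0, 100, 0]) cube([100, 4550, 2700]);
translate([3400, 100, 0]) cube([100, 4550, 2700]);
translate([1500, 100, 0]) cube([100, 750, 2700]);
translate([1500, 1600, 0]) cube([100, 3050, 2700]);


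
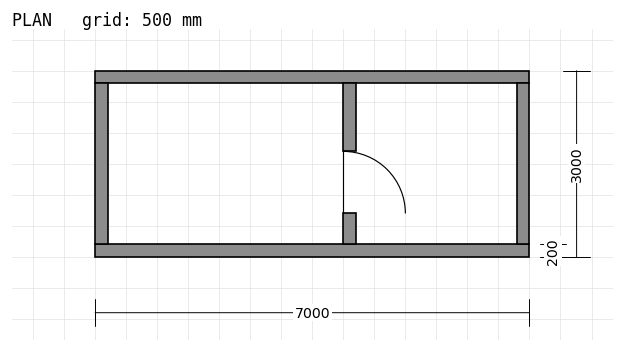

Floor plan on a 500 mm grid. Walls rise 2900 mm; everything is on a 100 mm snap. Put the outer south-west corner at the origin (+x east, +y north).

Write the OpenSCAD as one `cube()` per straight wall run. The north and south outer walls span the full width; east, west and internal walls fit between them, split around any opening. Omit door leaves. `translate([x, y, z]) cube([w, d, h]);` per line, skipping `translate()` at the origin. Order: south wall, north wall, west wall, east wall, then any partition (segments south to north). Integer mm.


cube([7000, 200, 2900]);
translate([0, 2800, 0]) cube([7000, 200, 2900]);
translate([0, 200, 0]) cube([200, 2600, 2900]);
translate([6800, 200, 0]) cube([200, 2600, 2900]);
translate([4000, 200, 0]) cube([200, 500, 2900]);
translate([4000, 1700, 0]) cube([200, 1100, 2900]);


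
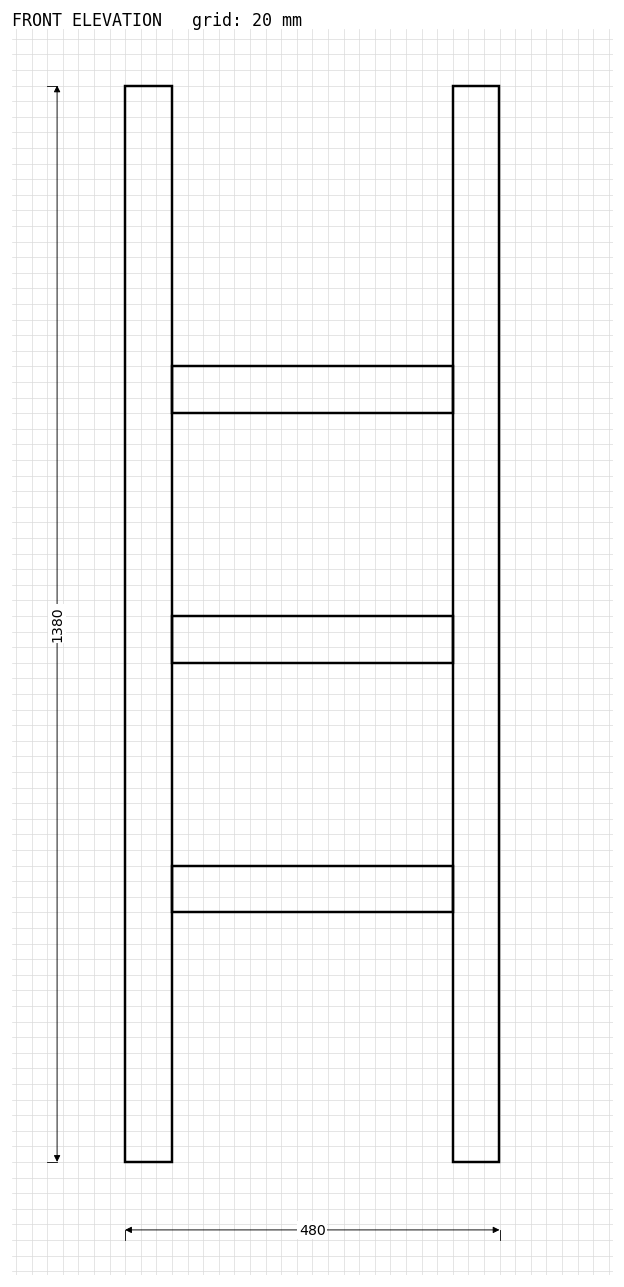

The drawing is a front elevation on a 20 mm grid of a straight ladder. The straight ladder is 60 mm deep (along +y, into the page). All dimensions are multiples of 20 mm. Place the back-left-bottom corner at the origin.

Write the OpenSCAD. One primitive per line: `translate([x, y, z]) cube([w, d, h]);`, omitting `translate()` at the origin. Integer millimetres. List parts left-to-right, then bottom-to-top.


cube([60, 60, 1380]);
translate([60, 0, 320]) cube([360, 60, 60]);
translate([60, 0, 640]) cube([360, 60, 60]);
translate([60, 0, 960]) cube([360, 60, 60]);
translate([420, 0, 0]) cube([60, 60, 1380]);
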